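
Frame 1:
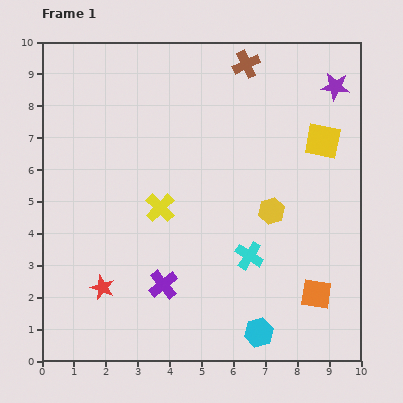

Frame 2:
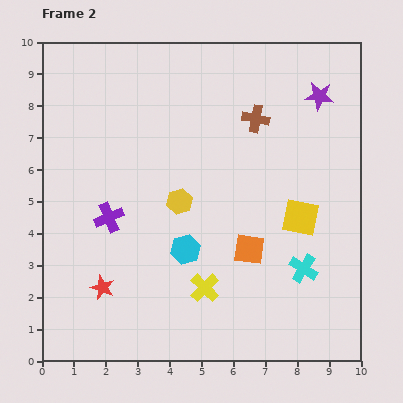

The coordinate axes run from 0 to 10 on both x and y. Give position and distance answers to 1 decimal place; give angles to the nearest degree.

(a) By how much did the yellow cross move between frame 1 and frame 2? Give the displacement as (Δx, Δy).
(1.4, -2.5)

The yellow cross was at (3.7, 4.8) in frame 1 and (5.1, 2.3) in frame 2.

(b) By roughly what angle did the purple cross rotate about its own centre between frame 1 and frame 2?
16° clockwise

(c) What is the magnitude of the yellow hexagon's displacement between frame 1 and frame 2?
2.9

The yellow hexagon moved from (7.2, 4.7) to (4.3, 5.0), a distance of √(2.9² + 0.3²) ≈ 2.9.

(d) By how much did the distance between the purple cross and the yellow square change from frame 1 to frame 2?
-0.7

Distance in frame 1: 6.7. Distance in frame 2: 6.0.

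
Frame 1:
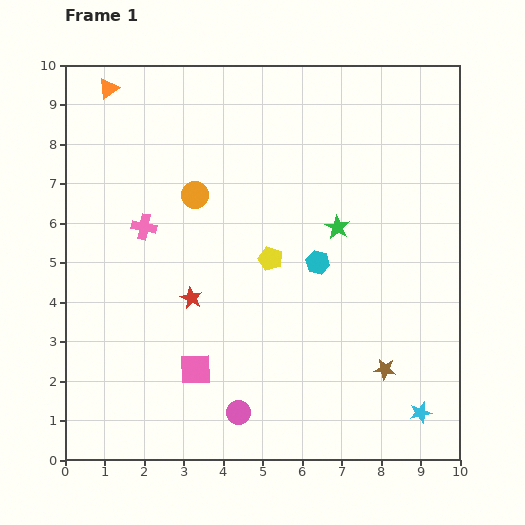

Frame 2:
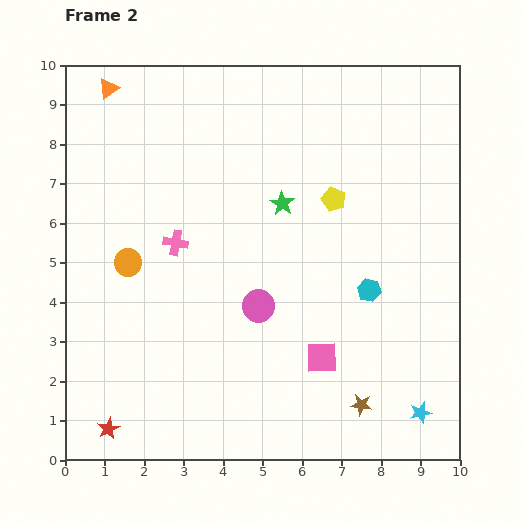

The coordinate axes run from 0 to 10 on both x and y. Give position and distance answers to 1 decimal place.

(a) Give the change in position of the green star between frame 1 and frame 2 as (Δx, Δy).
(-1.4, 0.6)

The green star was at (6.9, 5.9) in frame 1 and (5.5, 6.5) in frame 2.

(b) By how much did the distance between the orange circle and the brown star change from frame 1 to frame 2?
+0.4

Distance in frame 1: 6.5. Distance in frame 2: 6.9.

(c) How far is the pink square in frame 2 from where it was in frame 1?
3.2

The pink square moved from (3.3, 2.3) to (6.5, 2.6), a distance of √(3.2² + 0.3²) ≈ 3.2.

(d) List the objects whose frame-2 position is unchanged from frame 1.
the cyan star, the orange triangle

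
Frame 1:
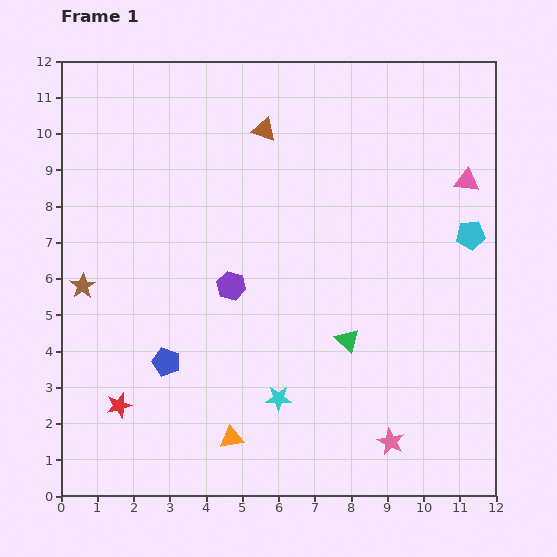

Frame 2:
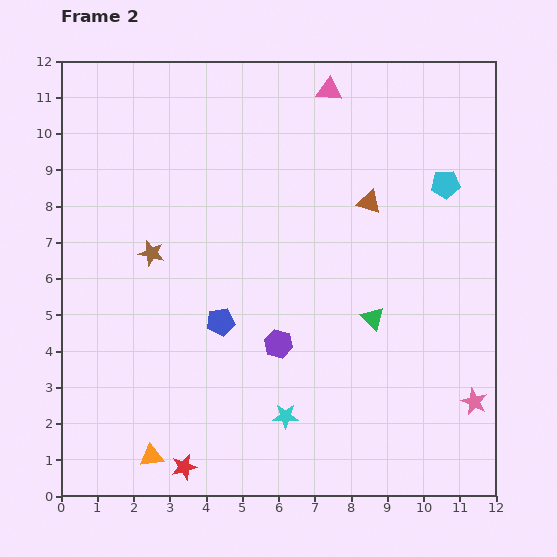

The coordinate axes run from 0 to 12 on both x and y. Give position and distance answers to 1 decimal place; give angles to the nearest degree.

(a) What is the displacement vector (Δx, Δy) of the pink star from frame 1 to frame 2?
(2.3, 1.1)

The pink star was at (9.1, 1.5) in frame 1 and (11.4, 2.6) in frame 2.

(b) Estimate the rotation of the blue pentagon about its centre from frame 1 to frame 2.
28° counter-clockwise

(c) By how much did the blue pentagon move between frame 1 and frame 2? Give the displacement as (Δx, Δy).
(1.5, 1.1)

The blue pentagon was at (2.9, 3.7) in frame 1 and (4.4, 4.8) in frame 2.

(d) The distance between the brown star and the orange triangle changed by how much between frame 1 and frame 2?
-0.3

Distance in frame 1: 5.9. Distance in frame 2: 5.6.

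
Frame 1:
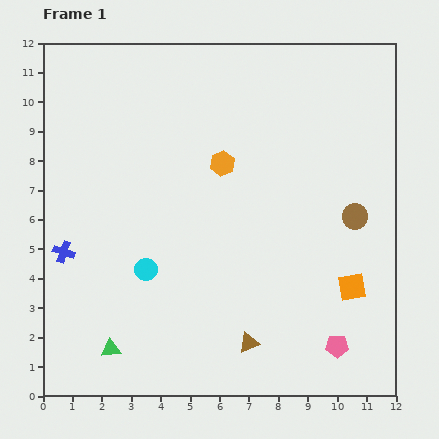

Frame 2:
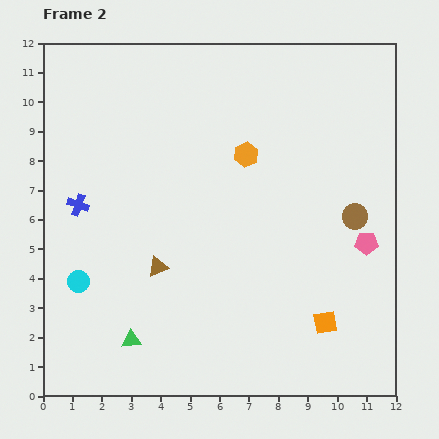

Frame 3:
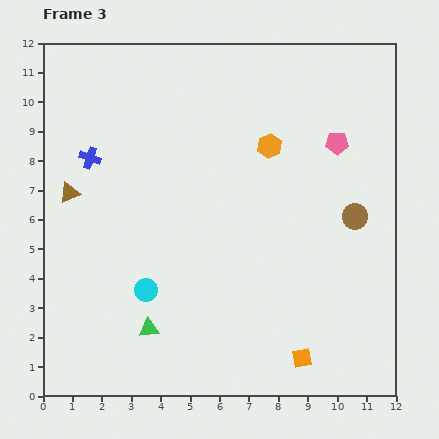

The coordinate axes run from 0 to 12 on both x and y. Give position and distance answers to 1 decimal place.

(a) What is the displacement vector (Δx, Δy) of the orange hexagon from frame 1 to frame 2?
(0.8, 0.3)

The orange hexagon was at (6.1, 7.9) in frame 1 and (6.9, 8.2) in frame 2.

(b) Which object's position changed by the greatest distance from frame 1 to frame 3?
the brown triangle

(moved 8.0; next 6.9)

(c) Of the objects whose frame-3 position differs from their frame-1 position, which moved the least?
the cyan circle

(moved 0.7)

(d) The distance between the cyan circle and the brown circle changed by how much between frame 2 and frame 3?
-2.2

Distance in frame 2: 9.7. Distance in frame 3: 7.5.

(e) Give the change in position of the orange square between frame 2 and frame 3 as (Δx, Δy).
(-0.8, -1.2)

The orange square was at (9.6, 2.5) in frame 2 and (8.8, 1.3) in frame 3.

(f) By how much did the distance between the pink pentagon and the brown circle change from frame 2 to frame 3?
+1.6

Distance in frame 2: 1.0. Distance in frame 3: 2.6.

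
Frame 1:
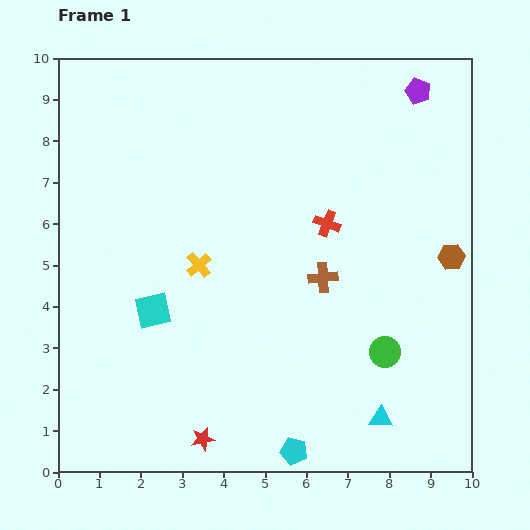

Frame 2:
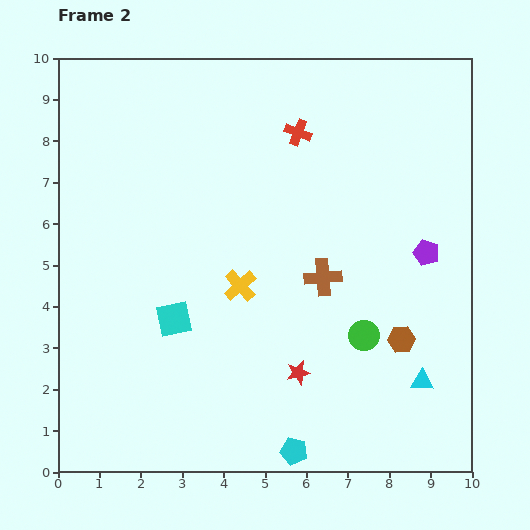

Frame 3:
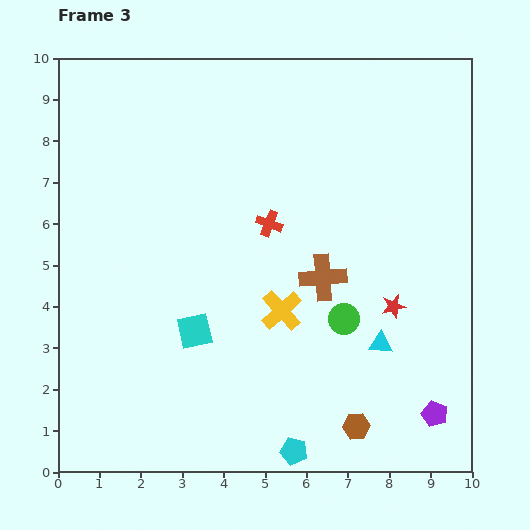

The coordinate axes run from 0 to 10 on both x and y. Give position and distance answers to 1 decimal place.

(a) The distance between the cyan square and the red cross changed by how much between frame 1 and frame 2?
+0.7

Distance in frame 1: 4.7. Distance in frame 2: 5.4.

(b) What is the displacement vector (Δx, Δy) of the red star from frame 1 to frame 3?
(4.6, 3.2)

The red star was at (3.5, 0.8) in frame 1 and (8.1, 4.0) in frame 3.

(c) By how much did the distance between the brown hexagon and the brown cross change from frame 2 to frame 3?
+1.3

Distance in frame 2: 2.4. Distance in frame 3: 3.7.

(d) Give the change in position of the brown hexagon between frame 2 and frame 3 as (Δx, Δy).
(-1.1, -2.1)

The brown hexagon was at (8.3, 3.2) in frame 2 and (7.2, 1.1) in frame 3.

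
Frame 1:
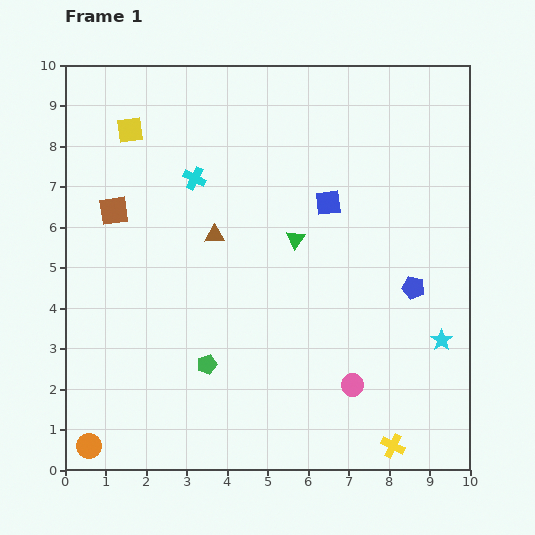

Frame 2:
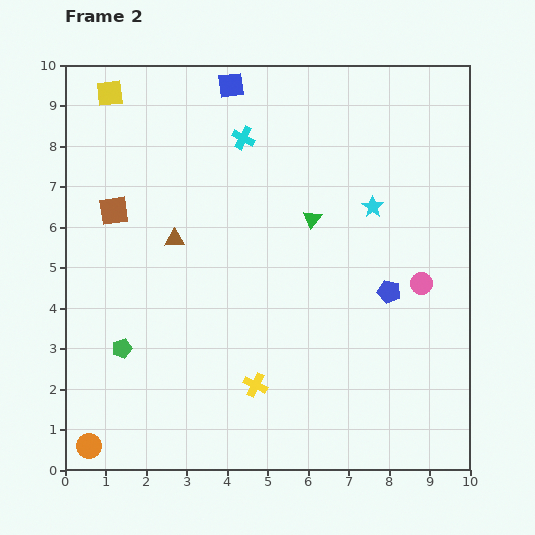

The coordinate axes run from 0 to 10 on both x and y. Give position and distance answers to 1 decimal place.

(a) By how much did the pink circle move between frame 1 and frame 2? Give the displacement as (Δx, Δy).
(1.7, 2.5)

The pink circle was at (7.1, 2.1) in frame 1 and (8.8, 4.6) in frame 2.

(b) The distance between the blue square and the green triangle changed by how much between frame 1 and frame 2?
+2.7

Distance in frame 1: 1.2. Distance in frame 2: 3.9.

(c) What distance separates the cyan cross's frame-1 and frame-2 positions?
1.6

The cyan cross moved from (3.2, 7.2) to (4.4, 8.2), a distance of √(1.2² + 1.0²) ≈ 1.6.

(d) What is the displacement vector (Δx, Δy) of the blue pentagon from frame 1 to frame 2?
(-0.6, -0.1)

The blue pentagon was at (8.6, 4.5) in frame 1 and (8.0, 4.4) in frame 2.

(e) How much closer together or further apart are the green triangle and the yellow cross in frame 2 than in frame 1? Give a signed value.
-1.3

Distance in frame 1: 5.6. Distance in frame 2: 4.3.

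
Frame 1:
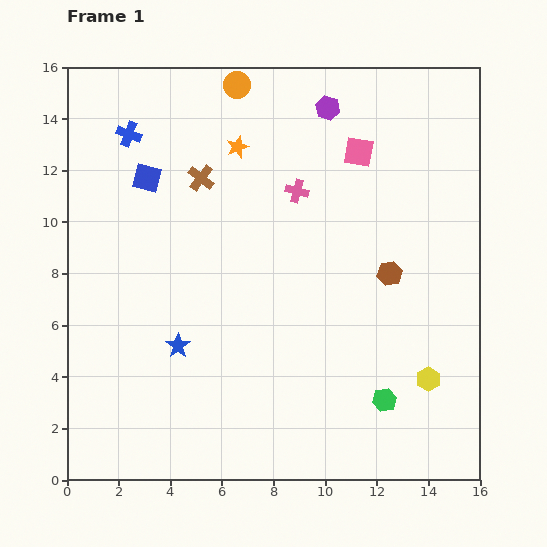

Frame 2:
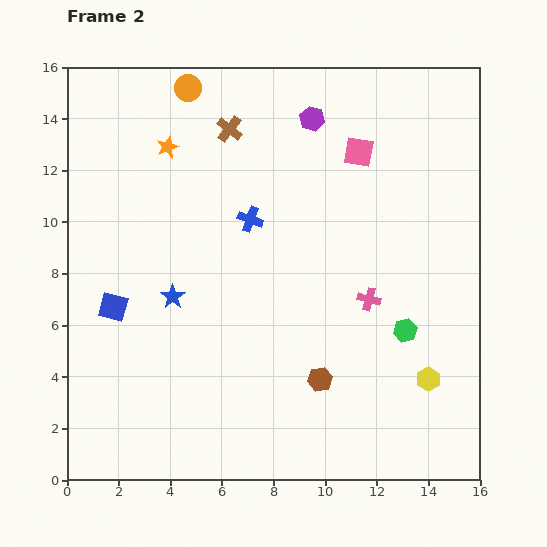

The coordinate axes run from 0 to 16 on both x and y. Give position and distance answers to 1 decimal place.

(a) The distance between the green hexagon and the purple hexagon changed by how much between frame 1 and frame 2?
-2.5

Distance in frame 1: 11.5. Distance in frame 2: 9.0.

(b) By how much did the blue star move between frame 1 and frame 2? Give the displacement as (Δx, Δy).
(-0.2, 1.9)

The blue star was at (4.3, 5.2) in frame 1 and (4.1, 7.1) in frame 2.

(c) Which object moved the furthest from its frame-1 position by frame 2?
the blue cross

(moved 5.7; next 5.2)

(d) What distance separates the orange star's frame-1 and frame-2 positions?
2.7

The orange star moved from (6.6, 12.9) to (3.9, 12.9), a distance of √(2.7² + 0.0²) ≈ 2.7.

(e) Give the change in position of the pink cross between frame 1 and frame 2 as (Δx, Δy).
(2.8, -4.2)

The pink cross was at (8.9, 11.2) in frame 1 and (11.7, 7.0) in frame 2.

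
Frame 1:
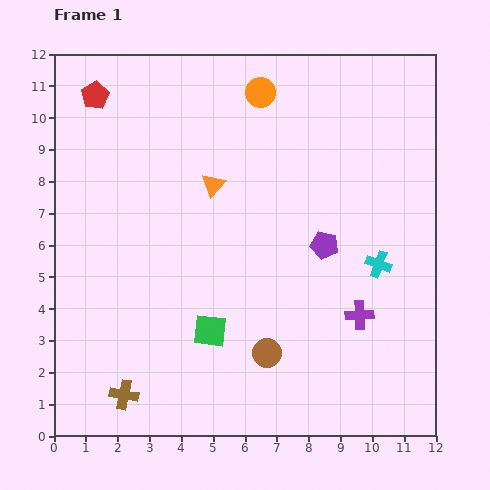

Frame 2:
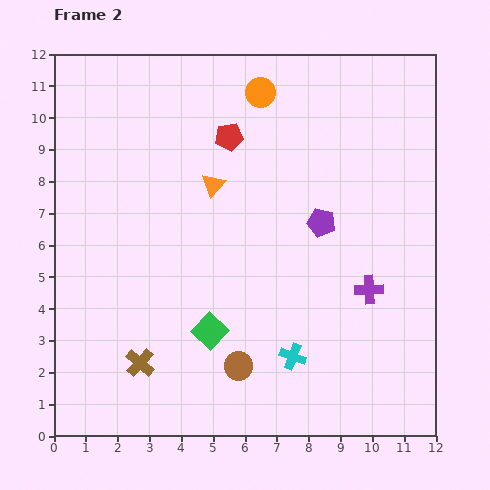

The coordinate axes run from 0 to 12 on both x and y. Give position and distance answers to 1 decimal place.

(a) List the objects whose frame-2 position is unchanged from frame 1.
the green square, the orange circle, the orange triangle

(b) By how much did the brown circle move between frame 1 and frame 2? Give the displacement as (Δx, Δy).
(-0.9, -0.4)

The brown circle was at (6.7, 2.6) in frame 1 and (5.8, 2.2) in frame 2.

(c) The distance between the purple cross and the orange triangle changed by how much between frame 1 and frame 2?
-0.3

Distance in frame 1: 6.2. Distance in frame 2: 5.9.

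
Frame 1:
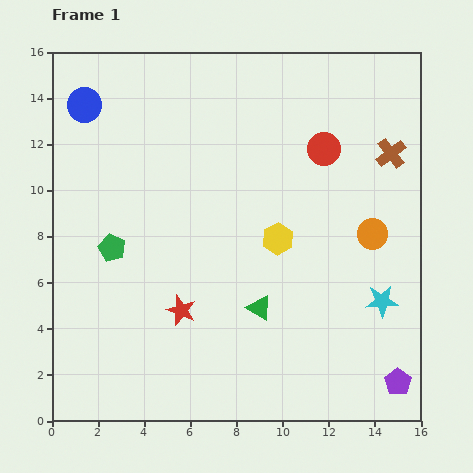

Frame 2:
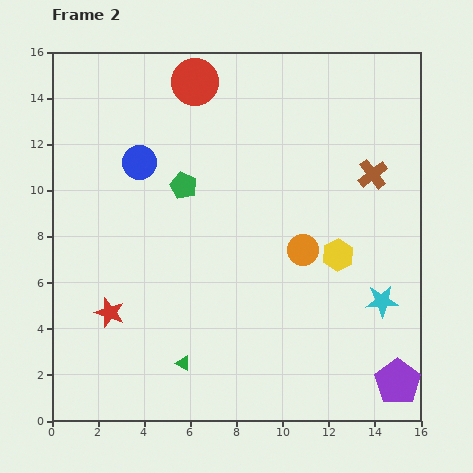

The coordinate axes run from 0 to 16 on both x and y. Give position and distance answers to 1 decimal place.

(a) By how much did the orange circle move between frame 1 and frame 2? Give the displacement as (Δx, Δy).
(-3.0, -0.7)

The orange circle was at (13.9, 8.1) in frame 1 and (10.9, 7.4) in frame 2.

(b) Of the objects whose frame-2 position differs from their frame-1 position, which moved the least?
the brown cross

(moved 1.2)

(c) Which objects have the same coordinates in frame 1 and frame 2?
the purple pentagon, the cyan star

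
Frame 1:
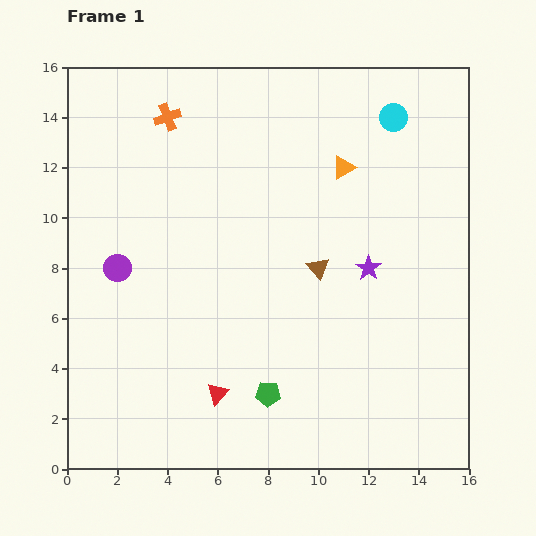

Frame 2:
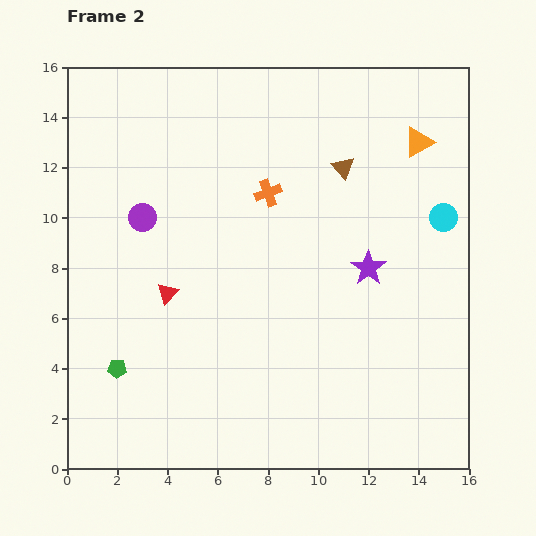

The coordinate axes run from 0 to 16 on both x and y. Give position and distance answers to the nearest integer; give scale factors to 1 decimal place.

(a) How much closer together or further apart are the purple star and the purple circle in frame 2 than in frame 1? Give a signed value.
-1

Distance in frame 1: 10. Distance in frame 2: 9.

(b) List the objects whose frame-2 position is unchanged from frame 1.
the purple star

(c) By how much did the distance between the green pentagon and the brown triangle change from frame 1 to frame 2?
+7

Distance in frame 1: 5. Distance in frame 2: 12.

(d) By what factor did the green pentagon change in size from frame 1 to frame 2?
0.7×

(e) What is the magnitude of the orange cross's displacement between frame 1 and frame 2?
5

The orange cross moved from (4, 14) to (8, 11), a distance of √(4² + 3²) ≈ 5.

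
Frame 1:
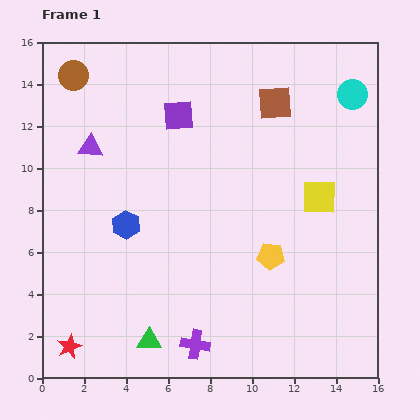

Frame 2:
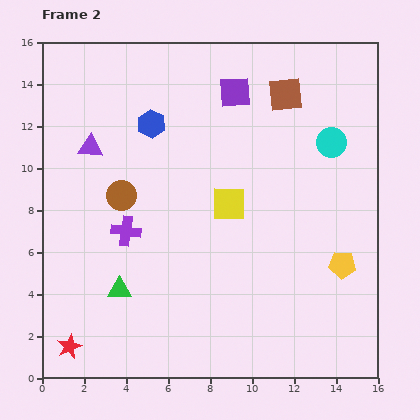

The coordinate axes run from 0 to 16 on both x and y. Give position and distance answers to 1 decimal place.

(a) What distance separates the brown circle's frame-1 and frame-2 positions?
6.1

The brown circle moved from (1.5, 14.4) to (3.8, 8.7), a distance of √(2.3² + 5.7²) ≈ 6.1.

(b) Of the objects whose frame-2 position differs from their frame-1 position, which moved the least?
the brown square

(moved 0.6)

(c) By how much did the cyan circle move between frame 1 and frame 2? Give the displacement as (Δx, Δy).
(-1.0, -2.3)

The cyan circle was at (14.8, 13.5) in frame 1 and (13.8, 11.2) in frame 2.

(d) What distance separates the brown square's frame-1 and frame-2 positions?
0.6

The brown square moved from (11.1, 13.1) to (11.6, 13.5), a distance of √(0.5² + 0.4²) ≈ 0.6.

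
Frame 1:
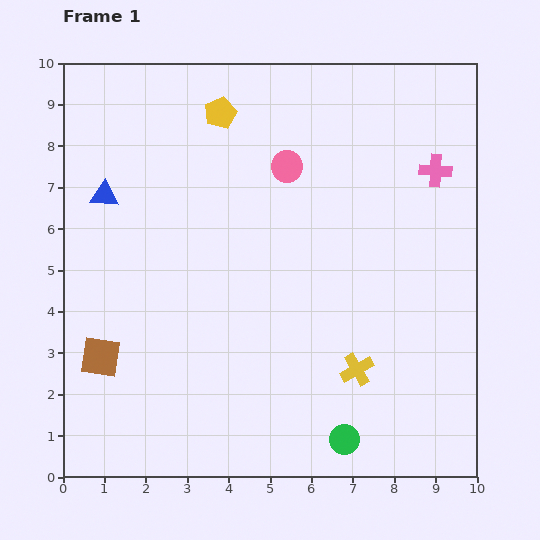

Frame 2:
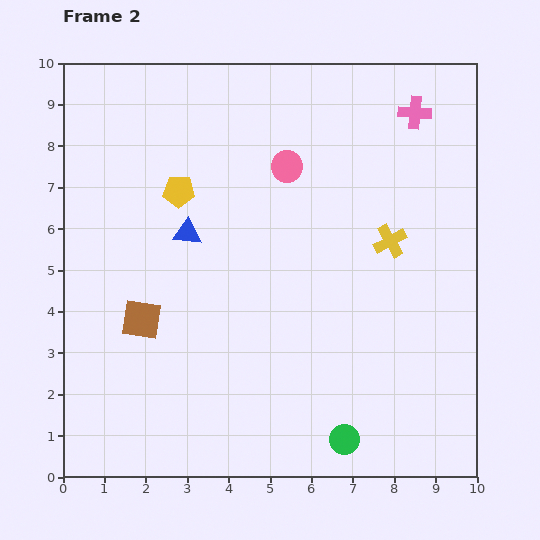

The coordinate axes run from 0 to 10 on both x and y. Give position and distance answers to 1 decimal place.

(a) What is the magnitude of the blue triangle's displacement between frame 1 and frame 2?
2.2

The blue triangle moved from (1.0, 6.8) to (3.0, 5.9), a distance of √(2.0² + 0.9²) ≈ 2.2.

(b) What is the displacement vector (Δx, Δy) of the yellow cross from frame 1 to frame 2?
(0.8, 3.1)

The yellow cross was at (7.1, 2.6) in frame 1 and (7.9, 5.7) in frame 2.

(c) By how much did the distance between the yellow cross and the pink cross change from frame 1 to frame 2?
-2.0

Distance in frame 1: 5.2. Distance in frame 2: 3.2.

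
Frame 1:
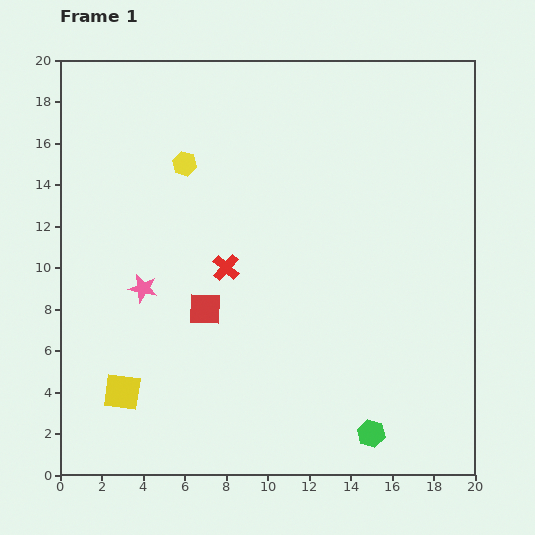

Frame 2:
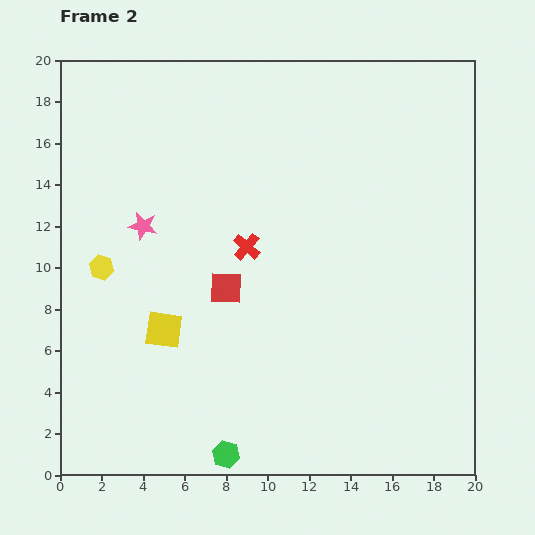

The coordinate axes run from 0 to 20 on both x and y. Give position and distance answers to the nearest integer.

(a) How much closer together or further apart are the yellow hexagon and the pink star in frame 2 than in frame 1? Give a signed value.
-3

Distance in frame 1: 6. Distance in frame 2: 3.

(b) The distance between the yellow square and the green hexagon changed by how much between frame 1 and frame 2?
-5

Distance in frame 1: 12. Distance in frame 2: 7.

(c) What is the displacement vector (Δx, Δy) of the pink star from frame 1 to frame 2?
(0, 3)

The pink star was at (4, 9) in frame 1 and (4, 12) in frame 2.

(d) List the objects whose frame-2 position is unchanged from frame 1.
none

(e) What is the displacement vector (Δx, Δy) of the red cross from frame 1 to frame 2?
(1, 1)

The red cross was at (8, 10) in frame 1 and (9, 11) in frame 2.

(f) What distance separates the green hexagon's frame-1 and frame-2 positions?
7

The green hexagon moved from (15, 2) to (8, 1), a distance of √(7² + 1²) ≈ 7.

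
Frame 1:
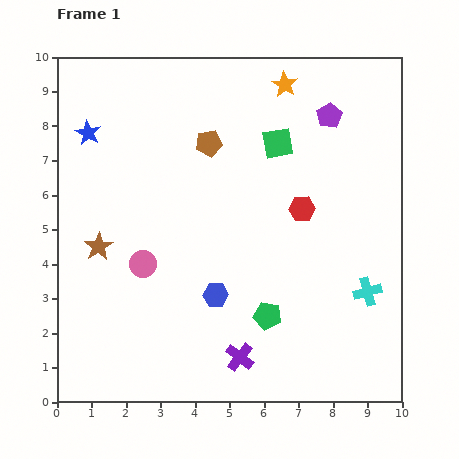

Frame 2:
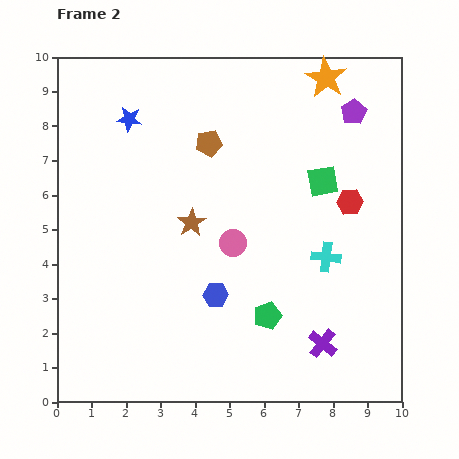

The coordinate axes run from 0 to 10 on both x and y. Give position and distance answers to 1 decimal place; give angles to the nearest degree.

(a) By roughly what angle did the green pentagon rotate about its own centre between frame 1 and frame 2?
29° counter-clockwise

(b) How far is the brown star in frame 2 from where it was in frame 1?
2.8

The brown star moved from (1.2, 4.5) to (3.9, 5.2), a distance of √(2.7² + 0.7²) ≈ 2.8.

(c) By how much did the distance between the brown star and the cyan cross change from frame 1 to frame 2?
-3.9

Distance in frame 1: 7.9. Distance in frame 2: 4.0.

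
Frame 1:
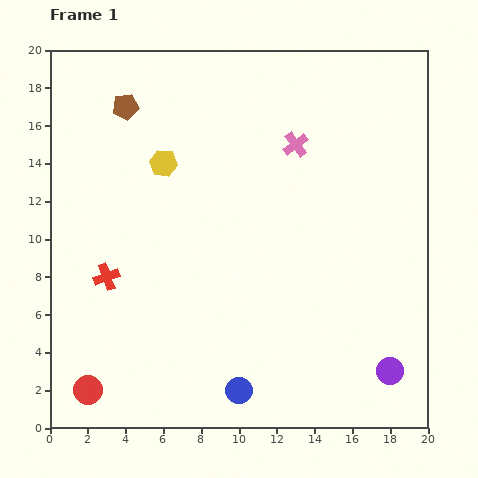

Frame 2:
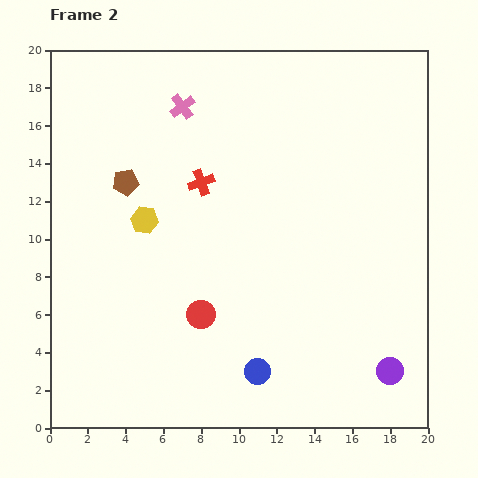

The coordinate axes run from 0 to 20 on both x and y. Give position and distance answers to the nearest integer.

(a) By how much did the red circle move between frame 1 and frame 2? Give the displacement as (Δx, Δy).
(6, 4)

The red circle was at (2, 2) in frame 1 and (8, 6) in frame 2.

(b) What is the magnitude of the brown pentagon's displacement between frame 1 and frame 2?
4

The brown pentagon moved from (4, 17) to (4, 13), a distance of √(0² + 4²) ≈ 4.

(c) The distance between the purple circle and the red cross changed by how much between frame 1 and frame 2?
-2

Distance in frame 1: 16. Distance in frame 2: 14.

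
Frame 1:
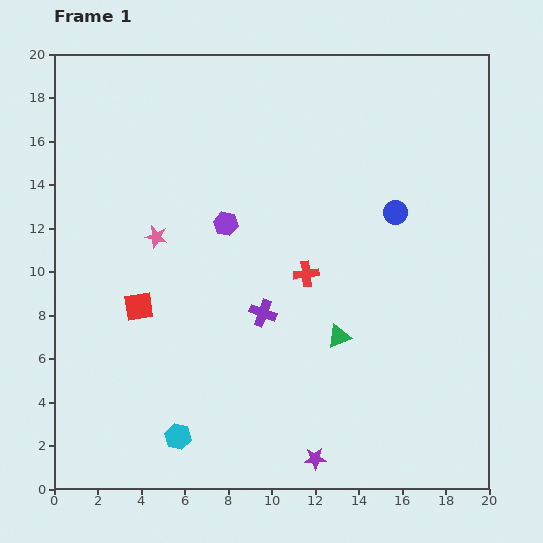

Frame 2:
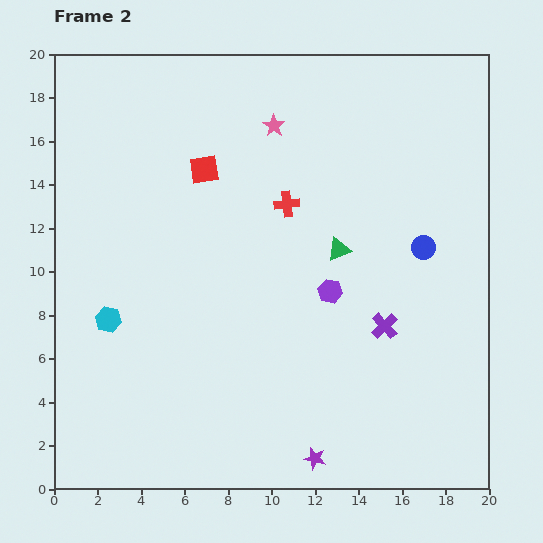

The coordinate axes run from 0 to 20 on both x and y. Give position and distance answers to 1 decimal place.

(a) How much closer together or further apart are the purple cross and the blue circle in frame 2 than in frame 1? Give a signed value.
-3.6

Distance in frame 1: 7.6. Distance in frame 2: 4.0.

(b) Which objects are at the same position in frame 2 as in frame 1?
the purple star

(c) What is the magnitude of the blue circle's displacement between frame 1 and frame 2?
2.1

The blue circle moved from (15.7, 12.7) to (17.0, 11.1), a distance of √(1.3² + 1.6²) ≈ 2.1.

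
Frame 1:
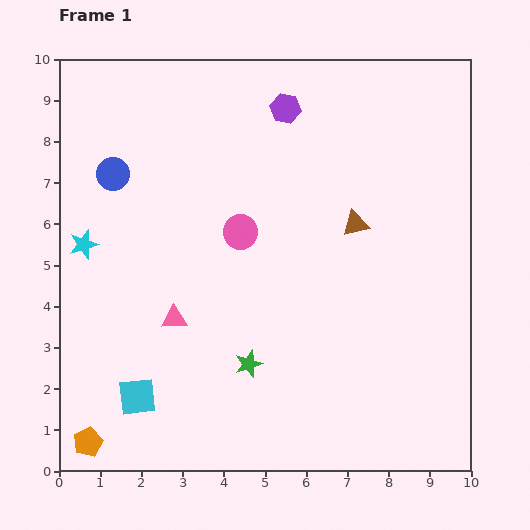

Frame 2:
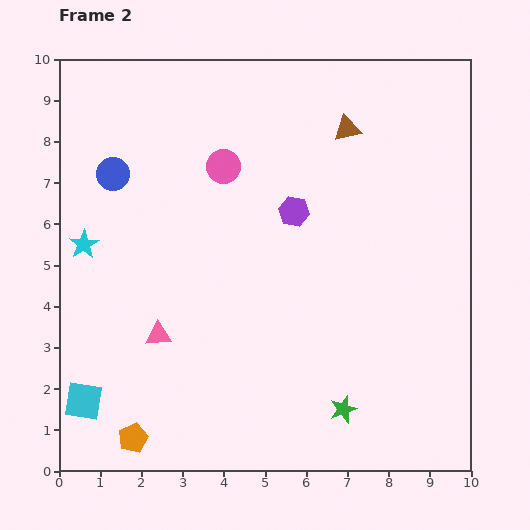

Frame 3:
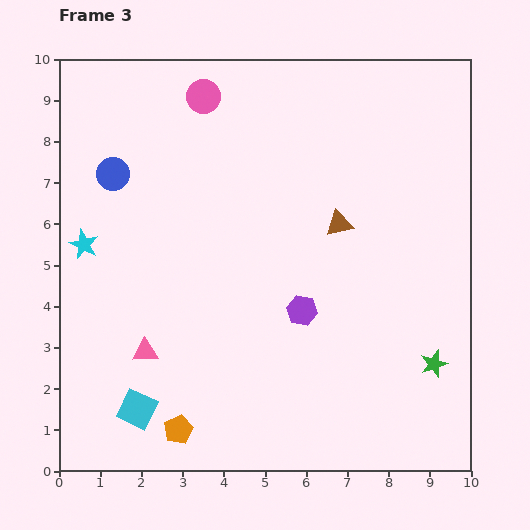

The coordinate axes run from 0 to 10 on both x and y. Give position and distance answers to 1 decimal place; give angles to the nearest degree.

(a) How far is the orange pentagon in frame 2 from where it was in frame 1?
1.1

The orange pentagon moved from (0.7, 0.7) to (1.8, 0.8), a distance of √(1.1² + 0.1²) ≈ 1.1.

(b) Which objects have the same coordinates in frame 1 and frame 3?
the cyan star, the blue circle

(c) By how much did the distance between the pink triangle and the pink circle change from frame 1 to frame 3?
+3.8

Distance in frame 1: 2.6. Distance in frame 3: 6.4.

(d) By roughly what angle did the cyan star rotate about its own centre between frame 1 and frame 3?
30° counter-clockwise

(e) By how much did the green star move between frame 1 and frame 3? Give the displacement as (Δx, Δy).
(4.5, 0.0)

The green star was at (4.6, 2.6) in frame 1 and (9.1, 2.6) in frame 3.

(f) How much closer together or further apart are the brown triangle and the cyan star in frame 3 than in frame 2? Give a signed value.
-0.8

Distance in frame 2: 7.0. Distance in frame 3: 6.2.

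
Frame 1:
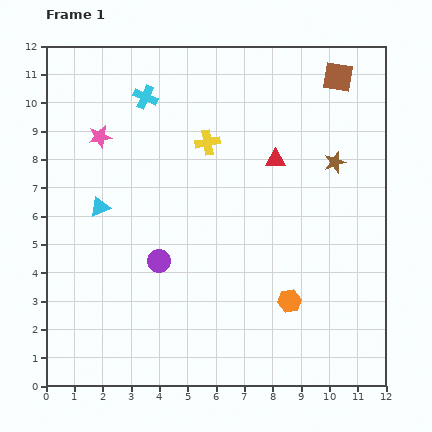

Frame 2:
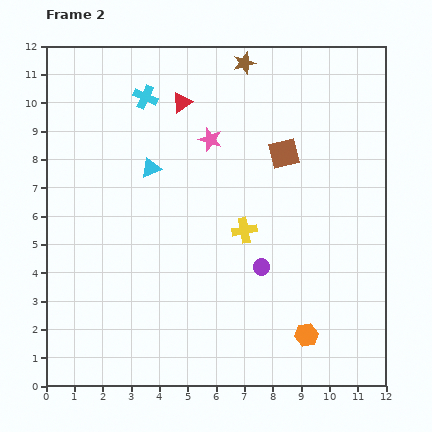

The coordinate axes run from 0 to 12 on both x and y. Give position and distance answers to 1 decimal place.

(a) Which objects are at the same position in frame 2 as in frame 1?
the cyan cross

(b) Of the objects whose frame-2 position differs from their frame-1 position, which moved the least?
the orange hexagon

(moved 1.3)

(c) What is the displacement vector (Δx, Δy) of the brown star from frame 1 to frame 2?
(-3.2, 3.5)

The brown star was at (10.2, 7.9) in frame 1 and (7.0, 11.4) in frame 2.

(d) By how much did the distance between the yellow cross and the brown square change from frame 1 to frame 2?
-2.1

Distance in frame 1: 5.1. Distance in frame 2: 3.0.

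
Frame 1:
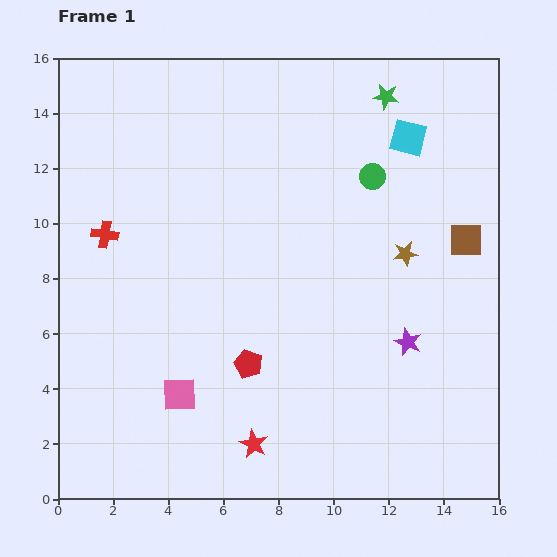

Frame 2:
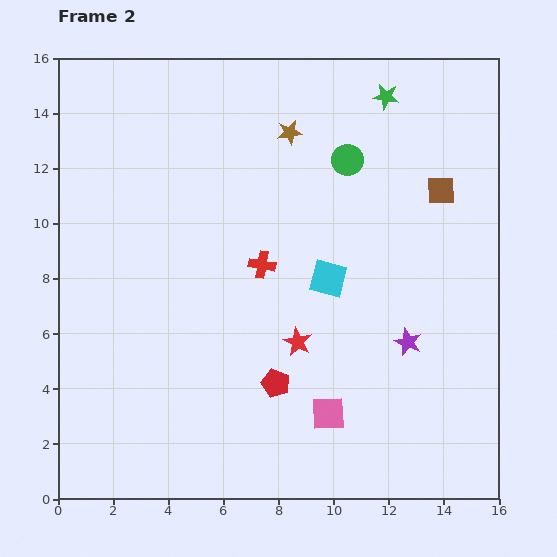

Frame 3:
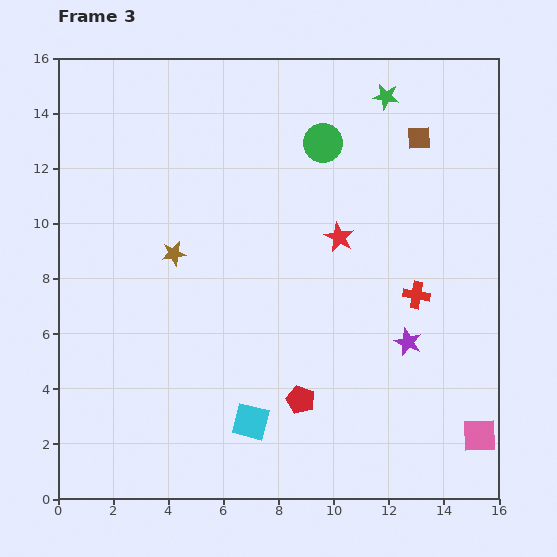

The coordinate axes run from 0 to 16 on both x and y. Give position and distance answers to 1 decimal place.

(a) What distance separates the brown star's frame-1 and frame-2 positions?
6.1

The brown star moved from (12.6, 8.9) to (8.4, 13.3), a distance of √(4.2² + 4.4²) ≈ 6.1.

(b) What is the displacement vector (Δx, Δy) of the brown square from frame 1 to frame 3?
(-1.7, 3.7)

The brown square was at (14.8, 9.4) in frame 1 and (13.1, 13.1) in frame 3.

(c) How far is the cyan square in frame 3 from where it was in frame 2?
5.9

The cyan square moved from (9.8, 8.0) to (7.0, 2.8), a distance of √(2.8² + 5.2²) ≈ 5.9.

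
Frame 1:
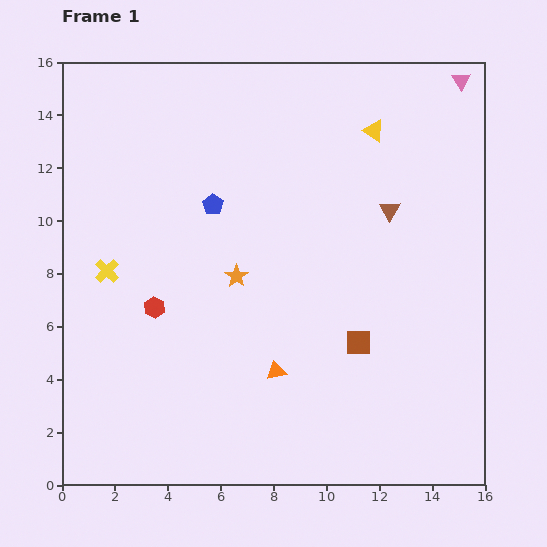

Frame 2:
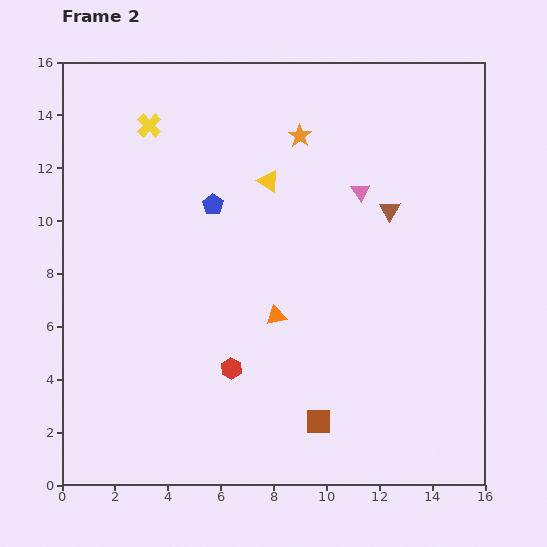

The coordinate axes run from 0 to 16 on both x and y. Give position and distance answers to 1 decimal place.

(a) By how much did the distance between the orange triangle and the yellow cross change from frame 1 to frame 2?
+1.3

Distance in frame 1: 7.4. Distance in frame 2: 8.7.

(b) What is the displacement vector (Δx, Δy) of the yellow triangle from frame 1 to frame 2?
(-4.0, -1.9)

The yellow triangle was at (11.8, 13.4) in frame 1 and (7.8, 11.5) in frame 2.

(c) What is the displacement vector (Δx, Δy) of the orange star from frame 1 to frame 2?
(2.4, 5.3)

The orange star was at (6.6, 7.9) in frame 1 and (9.0, 13.2) in frame 2.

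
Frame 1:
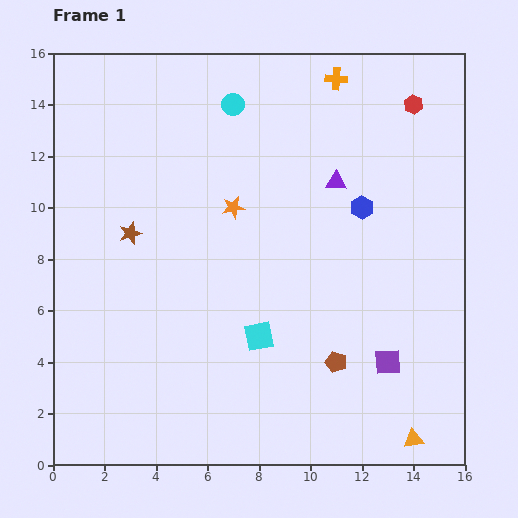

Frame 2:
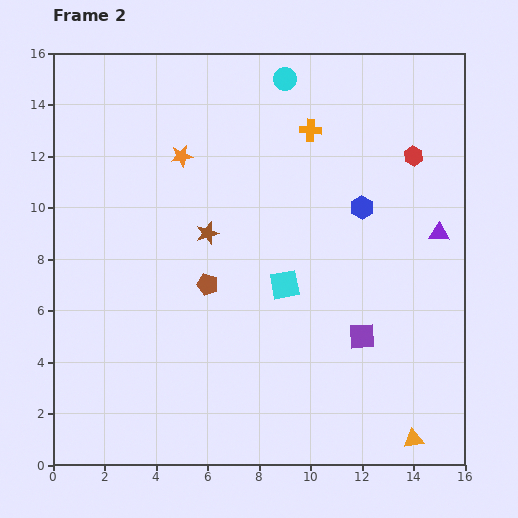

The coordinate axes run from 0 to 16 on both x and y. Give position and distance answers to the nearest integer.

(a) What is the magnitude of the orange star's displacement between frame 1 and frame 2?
3

The orange star moved from (7, 10) to (5, 12), a distance of √(2² + 2²) ≈ 3.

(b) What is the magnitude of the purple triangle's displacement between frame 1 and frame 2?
4

The purple triangle moved from (11, 11) to (15, 9), a distance of √(4² + 2²) ≈ 4.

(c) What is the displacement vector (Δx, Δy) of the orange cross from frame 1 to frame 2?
(-1, -2)

The orange cross was at (11, 15) in frame 1 and (10, 13) in frame 2.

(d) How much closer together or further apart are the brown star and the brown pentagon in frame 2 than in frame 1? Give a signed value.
-7

Distance in frame 1: 9. Distance in frame 2: 2.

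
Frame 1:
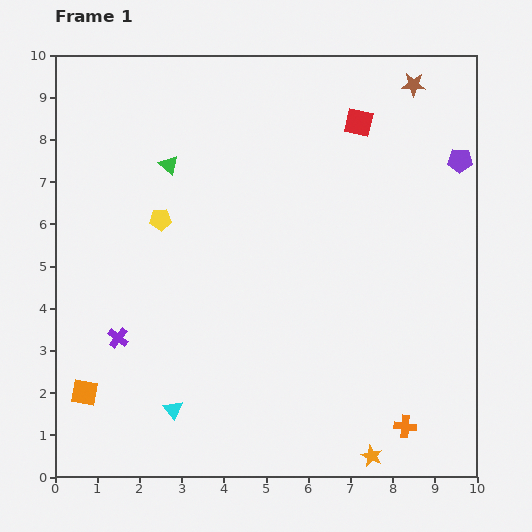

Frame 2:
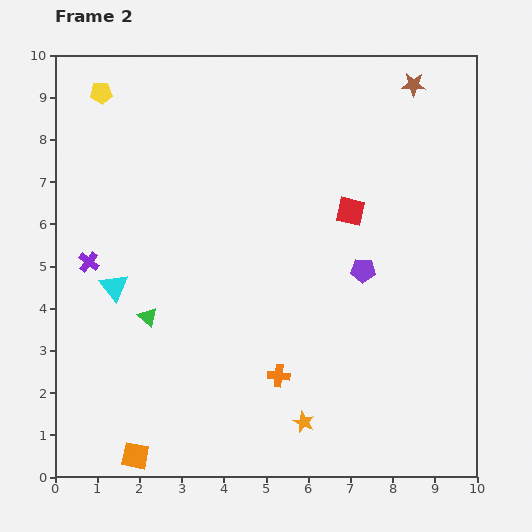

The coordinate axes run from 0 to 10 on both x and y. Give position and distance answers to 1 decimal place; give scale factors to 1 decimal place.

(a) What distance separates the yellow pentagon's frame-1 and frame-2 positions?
3.3

The yellow pentagon moved from (2.5, 6.1) to (1.1, 9.1), a distance of √(1.4² + 3.0²) ≈ 3.3.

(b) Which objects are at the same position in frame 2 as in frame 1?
the brown star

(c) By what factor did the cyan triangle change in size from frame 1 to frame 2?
1.4×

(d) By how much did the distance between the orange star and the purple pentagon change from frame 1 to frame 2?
-3.4

Distance in frame 1: 7.3. Distance in frame 2: 3.9.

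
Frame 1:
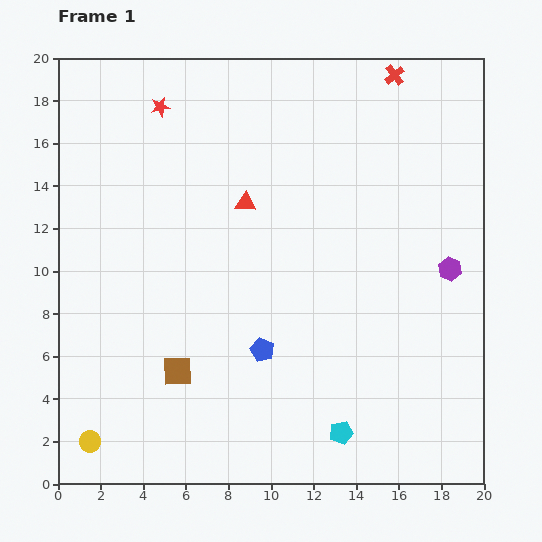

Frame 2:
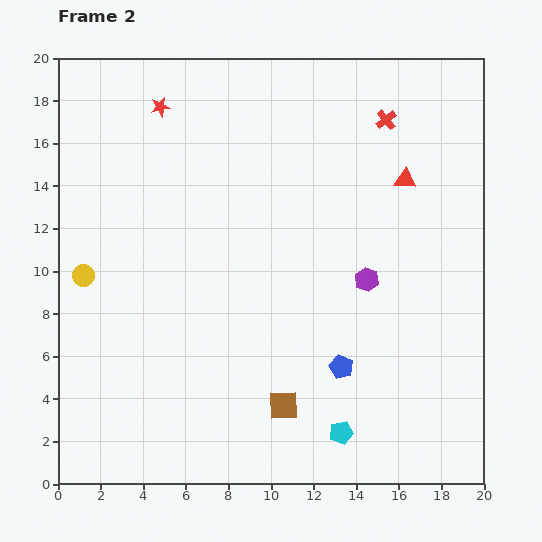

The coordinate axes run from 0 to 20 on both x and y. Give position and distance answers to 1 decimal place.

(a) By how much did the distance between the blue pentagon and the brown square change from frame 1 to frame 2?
-0.9

Distance in frame 1: 4.1. Distance in frame 2: 3.2.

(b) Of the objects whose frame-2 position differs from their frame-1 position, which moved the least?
the red cross

(moved 2.1)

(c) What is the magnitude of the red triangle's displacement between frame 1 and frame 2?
7.6

The red triangle moved from (8.8, 13.2) to (16.3, 14.3), a distance of √(7.5² + 1.1²) ≈ 7.6.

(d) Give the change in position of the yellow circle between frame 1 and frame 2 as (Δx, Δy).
(-0.3, 7.8)

The yellow circle was at (1.5, 2.0) in frame 1 and (1.2, 9.8) in frame 2.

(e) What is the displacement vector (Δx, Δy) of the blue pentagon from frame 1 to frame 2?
(3.7, -0.8)

The blue pentagon was at (9.6, 6.3) in frame 1 and (13.3, 5.5) in frame 2.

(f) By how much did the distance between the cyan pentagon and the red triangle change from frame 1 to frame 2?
+0.6

Distance in frame 1: 11.7. Distance in frame 2: 12.3.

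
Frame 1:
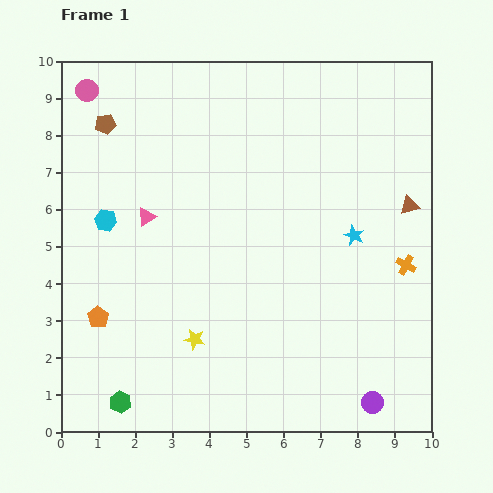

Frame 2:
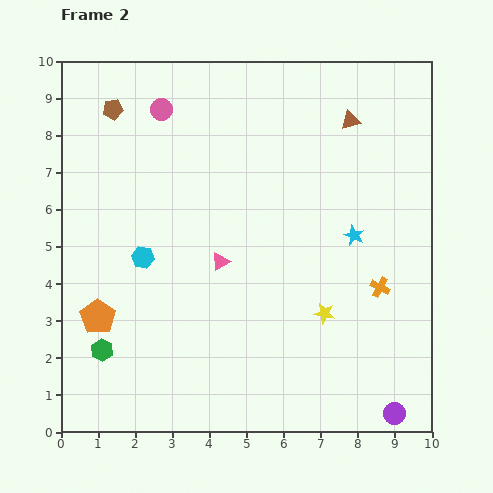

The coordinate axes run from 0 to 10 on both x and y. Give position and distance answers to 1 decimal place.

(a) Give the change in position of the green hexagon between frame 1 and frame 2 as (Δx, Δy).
(-0.5, 1.4)

The green hexagon was at (1.6, 0.8) in frame 1 and (1.1, 2.2) in frame 2.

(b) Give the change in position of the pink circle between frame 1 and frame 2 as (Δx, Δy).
(2.0, -0.5)

The pink circle was at (0.7, 9.2) in frame 1 and (2.7, 8.7) in frame 2.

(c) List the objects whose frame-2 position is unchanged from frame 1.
the orange pentagon, the cyan star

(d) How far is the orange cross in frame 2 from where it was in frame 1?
0.9

The orange cross moved from (9.3, 4.5) to (8.6, 3.9), a distance of √(0.7² + 0.6²) ≈ 0.9.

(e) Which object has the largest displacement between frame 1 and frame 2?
the yellow star

(moved 3.6; next 2.8)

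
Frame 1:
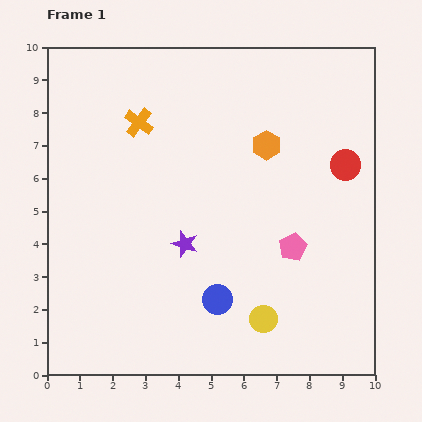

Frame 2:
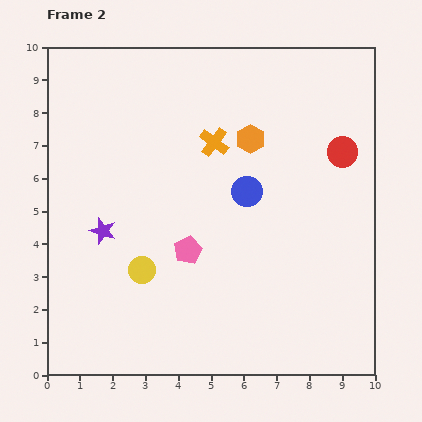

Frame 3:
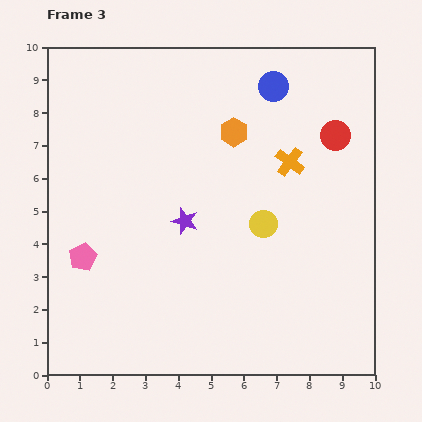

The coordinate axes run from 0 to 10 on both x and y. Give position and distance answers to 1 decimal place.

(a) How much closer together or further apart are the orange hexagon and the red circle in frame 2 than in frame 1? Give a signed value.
+0.3

Distance in frame 1: 2.5. Distance in frame 2: 2.8.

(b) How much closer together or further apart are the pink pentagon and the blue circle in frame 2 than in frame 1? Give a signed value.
-0.3

Distance in frame 1: 2.8. Distance in frame 2: 2.5.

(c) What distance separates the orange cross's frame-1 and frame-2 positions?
2.4

The orange cross moved from (2.8, 7.7) to (5.1, 7.1), a distance of √(2.3² + 0.6²) ≈ 2.4.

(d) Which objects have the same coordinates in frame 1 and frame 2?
none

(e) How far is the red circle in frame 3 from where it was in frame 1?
0.9

The red circle moved from (9.1, 6.4) to (8.8, 7.3), a distance of √(0.3² + 0.9²) ≈ 0.9.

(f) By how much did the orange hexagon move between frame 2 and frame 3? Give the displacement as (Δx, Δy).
(-0.5, 0.2)

The orange hexagon was at (6.2, 7.2) in frame 2 and (5.7, 7.4) in frame 3.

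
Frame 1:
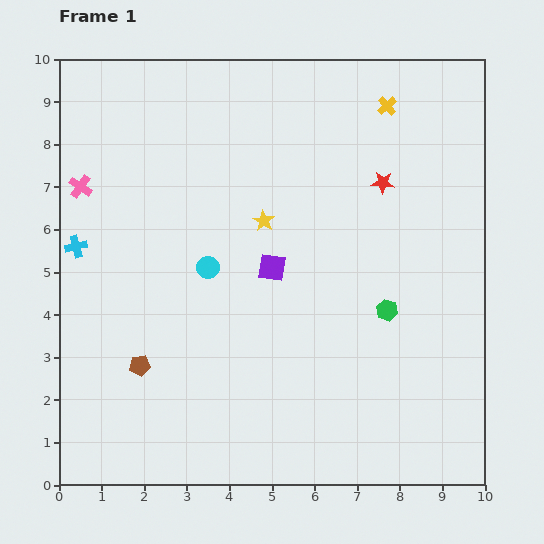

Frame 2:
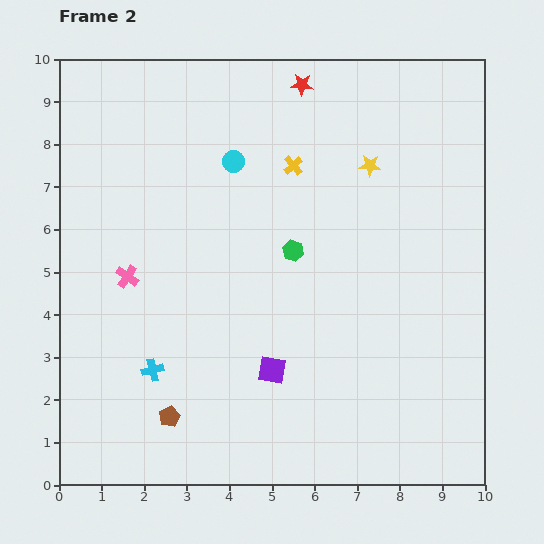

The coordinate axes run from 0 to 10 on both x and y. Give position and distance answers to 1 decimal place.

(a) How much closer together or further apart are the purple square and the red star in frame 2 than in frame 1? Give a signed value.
+3.4

Distance in frame 1: 3.3. Distance in frame 2: 6.7.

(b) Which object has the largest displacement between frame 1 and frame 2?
the cyan cross

(moved 3.4; next 3.0)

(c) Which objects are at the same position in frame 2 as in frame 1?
none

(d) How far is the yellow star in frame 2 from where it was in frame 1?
2.8

The yellow star moved from (4.8, 6.2) to (7.3, 7.5), a distance of √(2.5² + 1.3²) ≈ 2.8.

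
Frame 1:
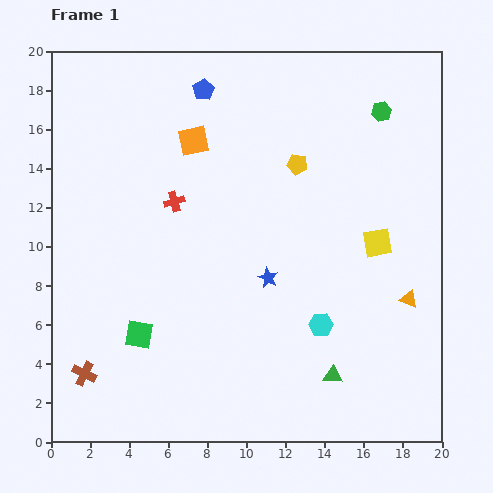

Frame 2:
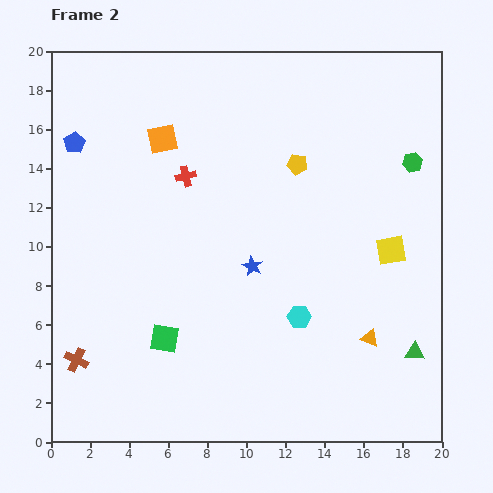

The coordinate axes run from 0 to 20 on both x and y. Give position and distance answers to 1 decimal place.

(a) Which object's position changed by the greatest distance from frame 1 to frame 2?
the blue pentagon

(moved 7.1; next 4.4)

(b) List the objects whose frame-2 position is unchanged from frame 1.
the yellow pentagon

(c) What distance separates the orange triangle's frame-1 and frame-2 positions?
2.8

The orange triangle moved from (18.3, 7.3) to (16.3, 5.3), a distance of √(2.0² + 2.0²) ≈ 2.8.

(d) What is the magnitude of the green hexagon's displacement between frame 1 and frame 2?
3.1

The green hexagon moved from (16.9, 16.9) to (18.5, 14.3), a distance of √(1.6² + 2.6²) ≈ 3.1.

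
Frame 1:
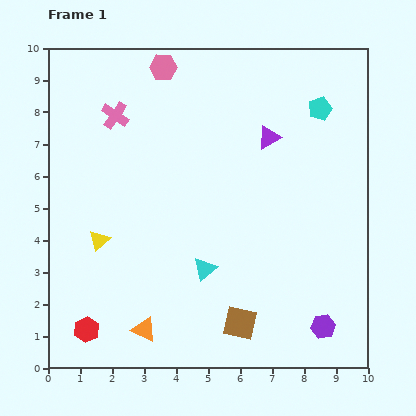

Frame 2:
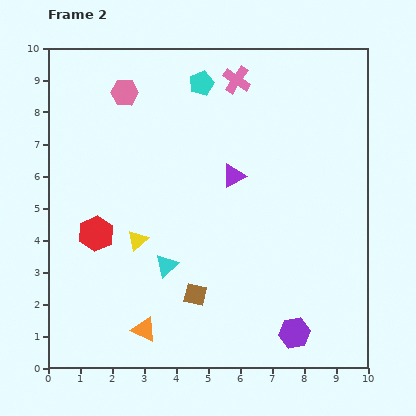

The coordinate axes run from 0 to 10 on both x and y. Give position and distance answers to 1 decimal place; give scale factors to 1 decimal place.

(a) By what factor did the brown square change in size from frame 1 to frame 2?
0.7×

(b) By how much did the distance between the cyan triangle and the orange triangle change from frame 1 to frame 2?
-0.6

Distance in frame 1: 2.7. Distance in frame 2: 2.1.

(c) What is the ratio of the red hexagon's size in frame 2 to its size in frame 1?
1.4×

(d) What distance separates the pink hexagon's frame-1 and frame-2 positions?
1.4

The pink hexagon moved from (3.6, 9.4) to (2.4, 8.6), a distance of √(1.2² + 0.8²) ≈ 1.4.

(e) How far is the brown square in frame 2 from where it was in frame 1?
1.7

The brown square moved from (6.0, 1.4) to (4.6, 2.3), a distance of √(1.4² + 0.9²) ≈ 1.7.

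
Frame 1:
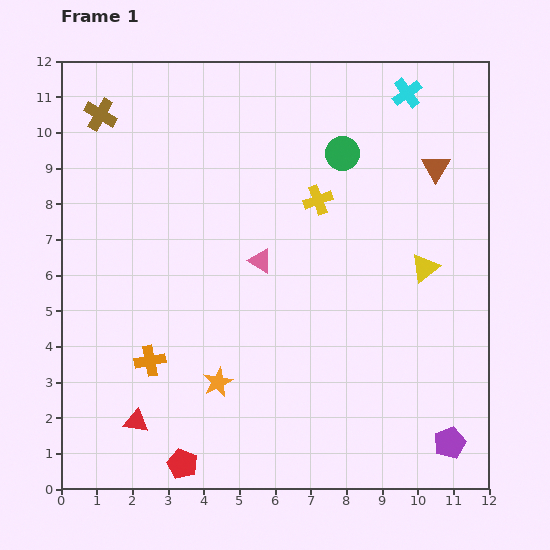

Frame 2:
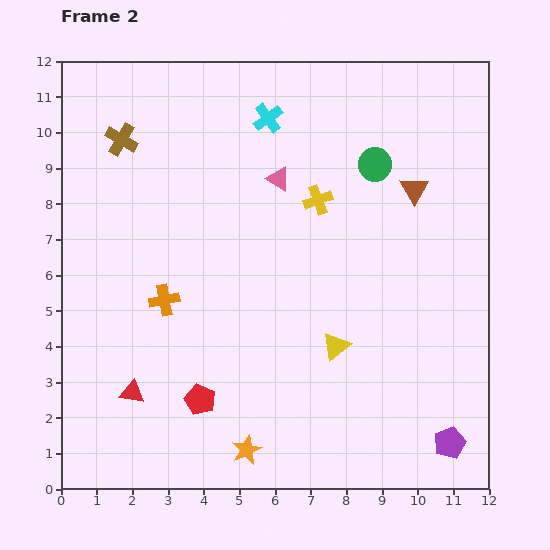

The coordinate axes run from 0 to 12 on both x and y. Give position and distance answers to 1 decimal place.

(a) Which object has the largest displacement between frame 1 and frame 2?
the cyan cross

(moved 4.0; next 3.3)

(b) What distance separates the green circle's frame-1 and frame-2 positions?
0.9

The green circle moved from (7.9, 9.4) to (8.8, 9.1), a distance of √(0.9² + 0.3²) ≈ 0.9.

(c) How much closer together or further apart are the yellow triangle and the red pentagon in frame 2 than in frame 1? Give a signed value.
-4.6

Distance in frame 1: 8.7. Distance in frame 2: 4.1.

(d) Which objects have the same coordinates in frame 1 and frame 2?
the purple pentagon, the yellow cross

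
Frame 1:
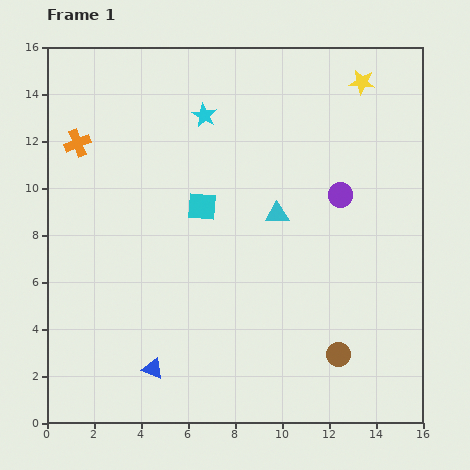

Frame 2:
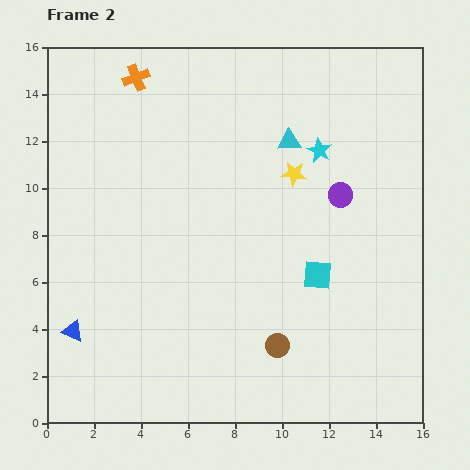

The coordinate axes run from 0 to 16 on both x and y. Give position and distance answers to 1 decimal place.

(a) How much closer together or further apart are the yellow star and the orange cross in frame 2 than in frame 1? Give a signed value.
-4.5

Distance in frame 1: 12.4. Distance in frame 2: 7.9.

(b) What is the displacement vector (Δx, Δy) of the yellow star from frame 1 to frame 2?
(-2.9, -3.9)

The yellow star was at (13.4, 14.5) in frame 1 and (10.5, 10.6) in frame 2.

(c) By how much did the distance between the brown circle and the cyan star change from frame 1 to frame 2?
-3.2

Distance in frame 1: 11.7. Distance in frame 2: 8.5.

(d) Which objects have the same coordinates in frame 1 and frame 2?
the purple circle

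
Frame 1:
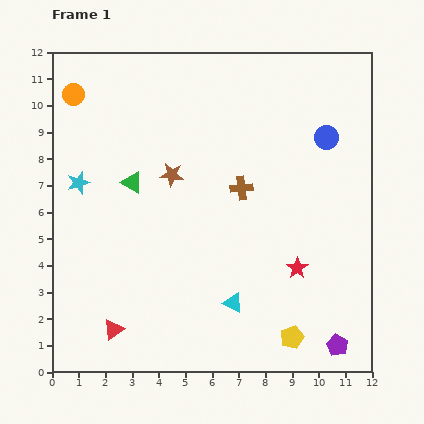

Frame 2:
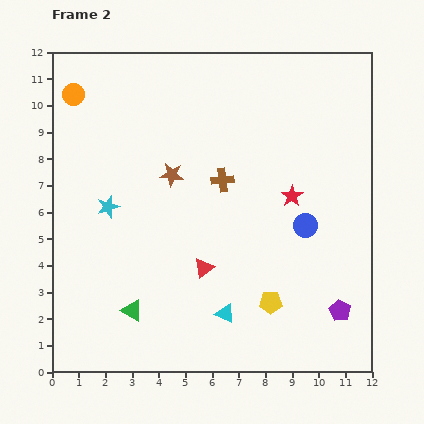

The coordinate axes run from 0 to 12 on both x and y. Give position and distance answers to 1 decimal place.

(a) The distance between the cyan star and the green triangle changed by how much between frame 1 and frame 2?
+2.0

Distance in frame 1: 2.0. Distance in frame 2: 4.0.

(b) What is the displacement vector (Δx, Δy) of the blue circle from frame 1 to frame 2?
(-0.8, -3.3)

The blue circle was at (10.3, 8.8) in frame 1 and (9.5, 5.5) in frame 2.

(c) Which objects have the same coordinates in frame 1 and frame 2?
the orange circle, the brown star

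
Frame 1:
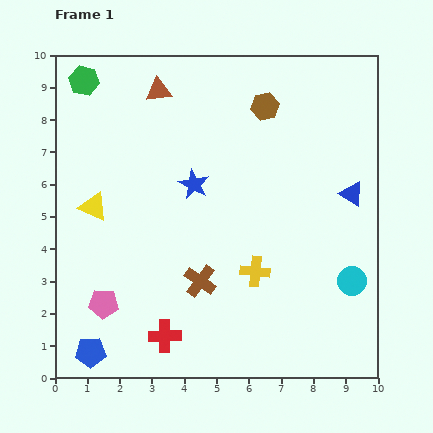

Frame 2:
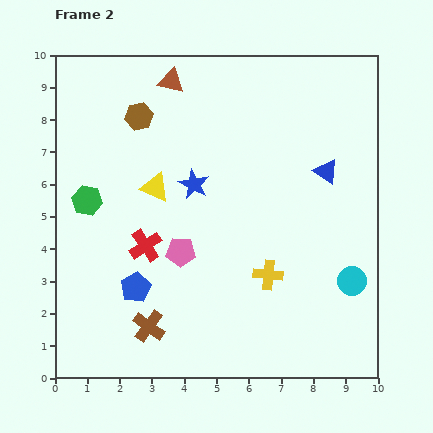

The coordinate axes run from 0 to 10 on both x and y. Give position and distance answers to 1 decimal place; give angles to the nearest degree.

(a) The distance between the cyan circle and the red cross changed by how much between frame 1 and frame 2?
+0.5

Distance in frame 1: 6.0. Distance in frame 2: 6.5.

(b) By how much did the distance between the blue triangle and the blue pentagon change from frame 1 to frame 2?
-2.6

Distance in frame 1: 9.5. Distance in frame 2: 6.9.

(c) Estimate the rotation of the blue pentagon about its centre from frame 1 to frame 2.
27° counter-clockwise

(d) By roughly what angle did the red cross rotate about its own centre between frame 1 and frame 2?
34° counter-clockwise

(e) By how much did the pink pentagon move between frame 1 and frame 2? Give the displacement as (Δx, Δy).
(2.4, 1.6)

The pink pentagon was at (1.5, 2.3) in frame 1 and (3.9, 3.9) in frame 2.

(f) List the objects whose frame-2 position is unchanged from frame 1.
the blue star, the cyan circle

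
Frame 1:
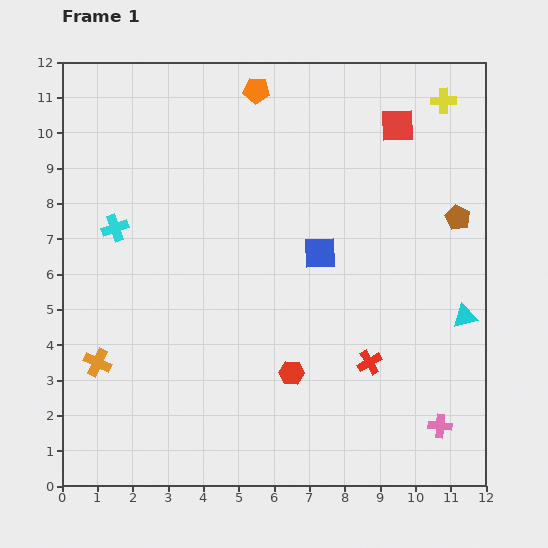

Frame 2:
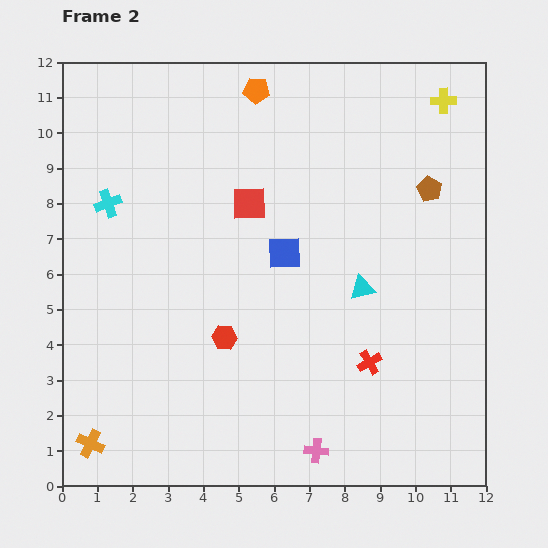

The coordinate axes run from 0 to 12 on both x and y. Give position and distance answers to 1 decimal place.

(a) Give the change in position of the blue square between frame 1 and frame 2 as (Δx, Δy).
(-1.0, 0.0)

The blue square was at (7.3, 6.6) in frame 1 and (6.3, 6.6) in frame 2.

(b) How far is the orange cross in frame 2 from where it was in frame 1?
2.3

The orange cross moved from (1.0, 3.5) to (0.8, 1.2), a distance of √(0.2² + 2.3²) ≈ 2.3.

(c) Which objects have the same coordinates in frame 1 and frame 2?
the yellow cross, the red cross, the orange pentagon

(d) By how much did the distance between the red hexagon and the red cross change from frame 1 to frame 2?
+2.0

Distance in frame 1: 2.2. Distance in frame 2: 4.2.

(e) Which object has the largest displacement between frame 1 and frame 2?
the red square

(moved 4.7; next 3.6)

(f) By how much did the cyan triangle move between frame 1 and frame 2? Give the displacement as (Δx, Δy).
(-2.9, 0.8)

The cyan triangle was at (11.4, 4.8) in frame 1 and (8.5, 5.6) in frame 2.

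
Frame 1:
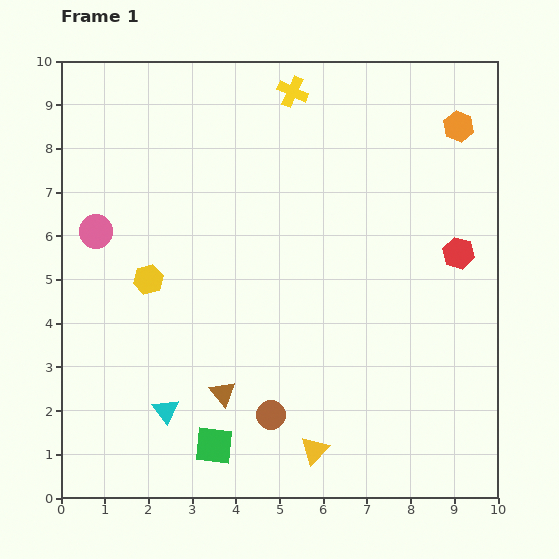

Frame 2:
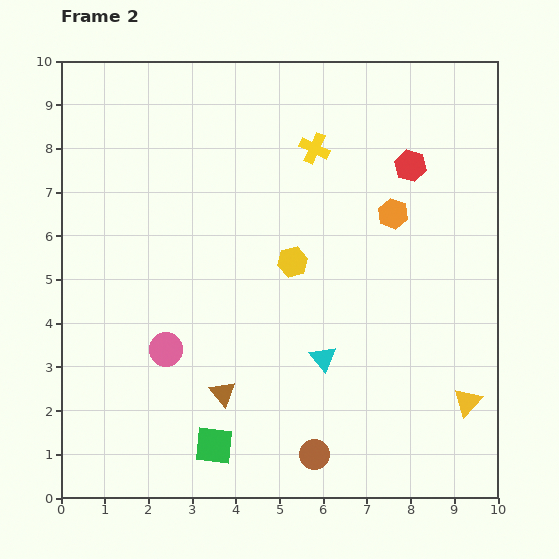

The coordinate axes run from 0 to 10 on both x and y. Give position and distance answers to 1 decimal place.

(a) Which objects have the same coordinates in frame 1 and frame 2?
the green square, the brown triangle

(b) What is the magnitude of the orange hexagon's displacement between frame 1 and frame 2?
2.5

The orange hexagon moved from (9.1, 8.5) to (7.6, 6.5), a distance of √(1.5² + 2.0²) ≈ 2.5.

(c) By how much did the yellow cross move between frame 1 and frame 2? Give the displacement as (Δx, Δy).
(0.5, -1.3)

The yellow cross was at (5.3, 9.3) in frame 1 and (5.8, 8.0) in frame 2.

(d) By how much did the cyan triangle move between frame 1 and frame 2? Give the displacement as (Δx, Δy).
(3.6, 1.2)

The cyan triangle was at (2.4, 2.0) in frame 1 and (6.0, 3.2) in frame 2.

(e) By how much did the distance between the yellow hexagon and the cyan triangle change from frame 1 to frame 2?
-0.7

Distance in frame 1: 3.0. Distance in frame 2: 2.3.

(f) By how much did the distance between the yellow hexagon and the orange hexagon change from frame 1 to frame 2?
-5.4

Distance in frame 1: 7.9. Distance in frame 2: 2.5.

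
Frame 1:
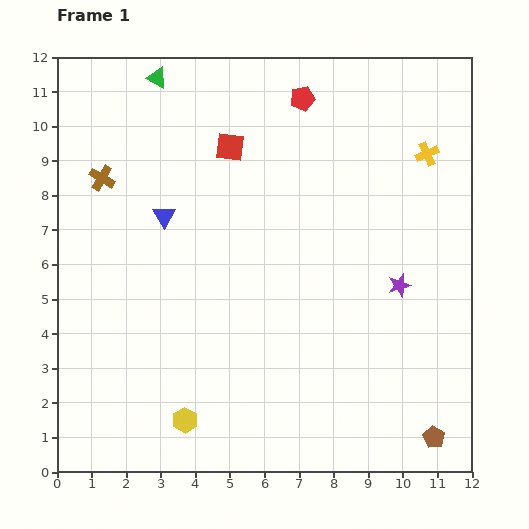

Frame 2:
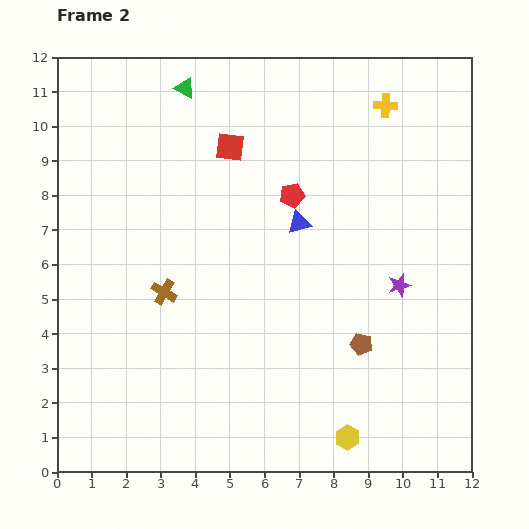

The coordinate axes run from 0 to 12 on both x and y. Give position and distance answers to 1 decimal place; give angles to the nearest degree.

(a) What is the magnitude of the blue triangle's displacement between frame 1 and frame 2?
3.9

The blue triangle moved from (3.1, 7.4) to (7.0, 7.2), a distance of √(3.9² + 0.2²) ≈ 3.9.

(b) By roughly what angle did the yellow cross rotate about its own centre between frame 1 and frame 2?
25° clockwise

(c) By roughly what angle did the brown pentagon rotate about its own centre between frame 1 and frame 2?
17° counter-clockwise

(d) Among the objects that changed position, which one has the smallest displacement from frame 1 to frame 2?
the green triangle

(moved 0.9)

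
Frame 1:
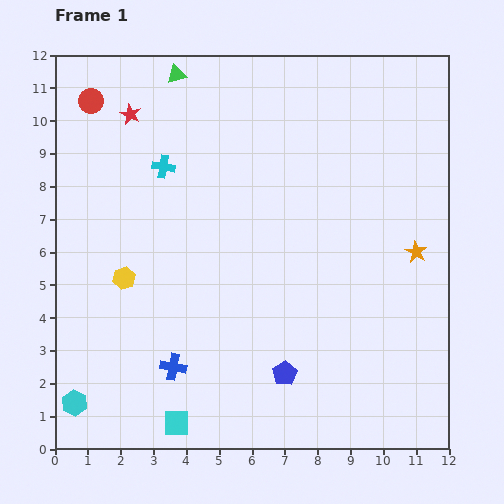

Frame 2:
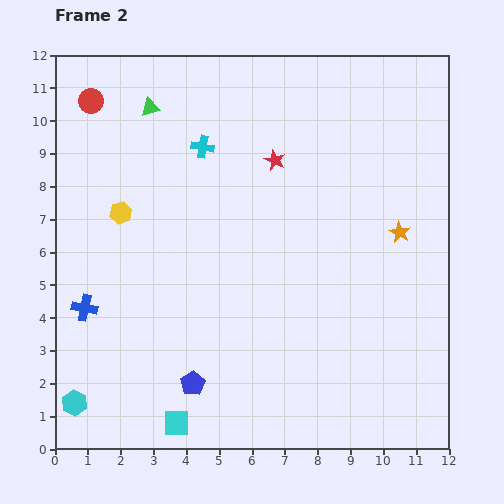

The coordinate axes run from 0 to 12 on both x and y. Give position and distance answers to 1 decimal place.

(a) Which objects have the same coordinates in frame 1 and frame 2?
the cyan square, the cyan hexagon, the red circle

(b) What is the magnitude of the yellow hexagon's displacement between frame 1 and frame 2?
2.0

The yellow hexagon moved from (2.1, 5.2) to (2.0, 7.2), a distance of √(0.1² + 2.0²) ≈ 2.0.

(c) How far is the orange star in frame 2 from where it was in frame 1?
0.8

The orange star moved from (11.0, 6.0) to (10.5, 6.6), a distance of √(0.5² + 0.6²) ≈ 0.8.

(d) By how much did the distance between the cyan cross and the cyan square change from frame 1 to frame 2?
+0.6

Distance in frame 1: 7.8. Distance in frame 2: 8.4.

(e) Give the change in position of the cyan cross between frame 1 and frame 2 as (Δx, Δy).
(1.2, 0.6)

The cyan cross was at (3.3, 8.6) in frame 1 and (4.5, 9.2) in frame 2.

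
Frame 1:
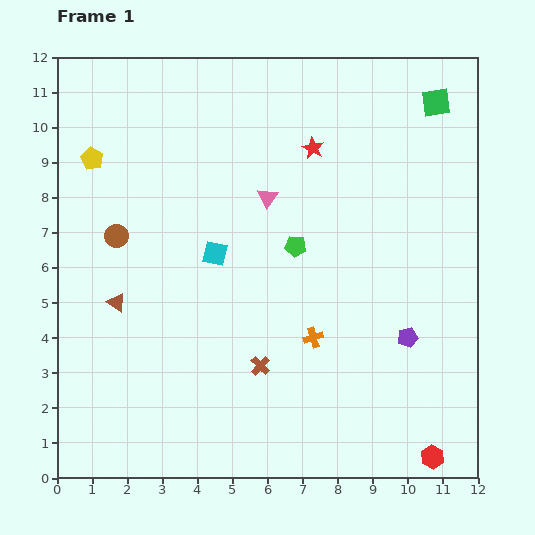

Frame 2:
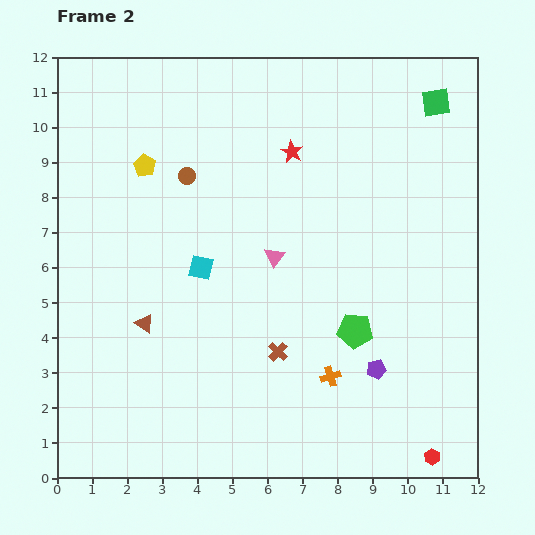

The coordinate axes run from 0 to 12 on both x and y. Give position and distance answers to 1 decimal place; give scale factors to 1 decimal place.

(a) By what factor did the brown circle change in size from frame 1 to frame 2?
0.7×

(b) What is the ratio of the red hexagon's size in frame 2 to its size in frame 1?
0.7×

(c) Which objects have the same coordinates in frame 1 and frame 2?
the red hexagon, the green square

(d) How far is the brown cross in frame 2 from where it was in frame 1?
0.6

The brown cross moved from (5.8, 3.2) to (6.3, 3.6), a distance of √(0.5² + 0.4²) ≈ 0.6.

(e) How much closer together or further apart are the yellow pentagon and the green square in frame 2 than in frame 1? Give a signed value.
-1.4

Distance in frame 1: 9.9. Distance in frame 2: 8.5.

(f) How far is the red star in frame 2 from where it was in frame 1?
0.6

The red star moved from (7.3, 9.4) to (6.7, 9.3), a distance of √(0.6² + 0.1²) ≈ 0.6.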